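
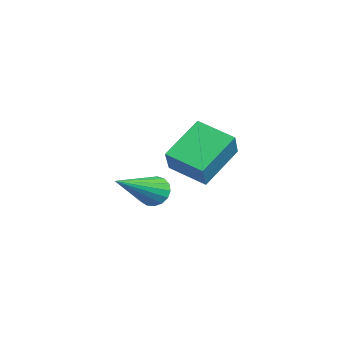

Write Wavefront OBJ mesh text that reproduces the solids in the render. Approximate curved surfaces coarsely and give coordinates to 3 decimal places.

v 1.144 -0.484 1.932
v 1.561 -0.342 1.637
v 2.256 -1.756 2.888
v 1.571 -0.185 1.836
v 1.483 -0.096 2.056
v 1.317 -0.096 2.249
v 1.112 -0.185 2.368
v 0.914 -0.343 2.388
v 0.769 -0.533 2.304
v 0.71 -0.712 2.134
v 0.751 -0.839 1.918
v 0.881 -0.885 1.706
v 1.072 -0.839 1.545
v 1.279 -0.712 1.473
v 1.456 -0.532 1.506
v -1.704 0.524 1.603
v -2.424 1.629 2.56
v -0.877 1.432 1.176
v -1.597 2.537 2.134
v -0.983 0.263 2.446
v -1.703 1.368 3.404
v -0.156 1.171 2.02
v -0.876 2.276 2.977
f 2 1 4
f 2 4 3
f 4 1 5
f 4 5 3
f 5 1 6
f 5 6 3
f 6 1 7
f 6 7 3
f 7 1 8
f 7 8 3
f 8 1 9
f 8 9 3
f 9 1 10
f 9 10 3
f 10 1 11
f 10 11 3
f 11 1 12
f 11 12 3
f 12 1 13
f 12 13 3
f 13 1 14
f 13 14 3
f 14 1 15
f 14 15 3
f 15 1 2
f 15 2 3
f 17 19 16
f 20 17 16
f 16 19 18
f 18 20 16
f 17 23 19
f 21 17 20
f 21 23 17
f 19 23 18
f 22 20 18
f 18 23 22
f 22 21 20
f 23 21 22



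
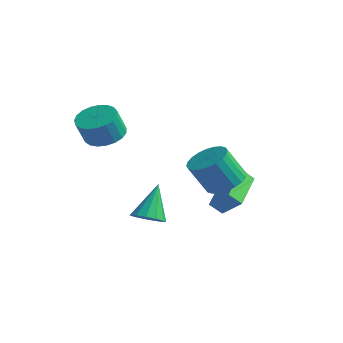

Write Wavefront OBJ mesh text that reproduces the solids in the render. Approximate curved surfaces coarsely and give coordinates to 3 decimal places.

v -2.104 -2.529 0.807
v -1.386 -3.109 0.477
v -1.317 -3.71 1.684
v -2.036 -3.131 2.013
v -1.178 -2.791 0.624
v -1.109 -3.392 1.83
v -1.13 -2.428 0.802
v -1.061 -3.029 2.009
v -1.25 -2.082 0.981
v -1.181 -2.683 2.188
v -1.518 -1.814 1.13
v -1.449 -2.415 2.337
v -1.888 -1.669 1.223
v -1.819 -2.27 2.43
v -2.295 -1.673 1.244
v -2.226 -2.274 2.451
v -2.669 -1.826 1.189
v -2.6 -2.427 2.396
v -2.945 -2.099 1.069
v -2.876 -2.701 2.275
v -3.076 -2.448 0.903
v -3.008 -3.049 2.109
v -3.039 -2.81 0.72
v -2.971 -3.411 1.927
v -2.841 -3.124 0.552
v -2.772 -3.725 1.759
v -2.515 -3.335 0.429
v -2.446 -3.936 1.635
v -2.118 -3.407 0.37
v -2.049 -4.008 1.577
v -1.719 -3.327 0.387
v -1.65 -3.928 1.594
v -0.832 -1.227 -4.345
v -0.062 -1.421 -4.072
v -1.188 -0.233 -2.635
v -0.022 -1.009 -4.303
v -0.239 -0.667 -4.547
v -0.645 -0.502 -4.727
v -1.11 -0.567 -4.786
v -1.487 -0.842 -4.705
v -1.656 -1.239 -4.51
v -1.563 -1.631 -4.263
v -1.239 -1.896 -4.042
v -0.785 -1.948 -3.917
v -0.346 -1.771 -3.929
v 1.272 1.334 -4.157
v 0.872 0.892 -3.594
v 0.303 3.135 -3.432
v -0.097 2.693 -2.869
v 2.277 1.527 -3.291
v 1.877 1.085 -2.728
v 1.308 3.328 -2.566
v 0.908 2.886 -2.003
v 2.209 0.59 -1.678
v 3.187 0.537 -1.431
v 2.768 -0.223 0.065
v 1.791 -0.17 -0.182
v 3.089 0.888 -1.281
v 2.67 0.128 0.216
v 2.857 1.193 -1.191
v 2.438 0.433 0.306
v 2.526 1.407 -1.175
v 2.107 0.646 0.322
v 2.147 1.496 -1.236
v 1.728 0.735 0.261
v 1.777 1.447 -1.364
v 1.358 0.687 0.133
v 1.474 1.268 -1.54
v 1.055 0.508 -0.043
v 1.282 0.986 -1.737
v 0.863 0.225 -0.241
v 1.232 0.643 -1.925
v 0.813 -0.117 -0.429
v 1.33 0.292 -2.076
v 0.911 -0.468 -0.579
v 1.562 -0.013 -2.166
v 1.143 -0.773 -0.669
v 1.893 -0.226 -2.182
v 1.474 -0.987 -0.685
v 2.272 -0.315 -2.121
v 1.853 -1.076 -0.624
v 2.642 -0.267 -1.993
v 2.223 -1.027 -0.496
v 2.945 -0.088 -1.817
v 2.526 -0.848 -0.32
v 3.137 0.195 -1.619
v 2.718 -0.566 -0.123
f 2 1 5
f 2 5 3
f 3 5 6
f 3 6 4
f 5 1 7
f 5 7 6
f 6 7 8
f 6 8 4
f 7 1 9
f 7 9 8
f 8 9 10
f 8 10 4
f 9 1 11
f 9 11 10
f 10 11 12
f 10 12 4
f 11 1 13
f 11 13 12
f 12 13 14
f 12 14 4
f 13 1 15
f 13 15 14
f 14 15 16
f 14 16 4
f 15 1 17
f 15 17 16
f 16 17 18
f 16 18 4
f 17 1 19
f 17 19 18
f 18 19 20
f 18 20 4
f 19 1 21
f 19 21 20
f 20 21 22
f 20 22 4
f 21 1 23
f 21 23 22
f 22 23 24
f 22 24 4
f 23 1 25
f 23 25 24
f 24 25 26
f 24 26 4
f 25 1 27
f 25 27 26
f 26 27 28
f 26 28 4
f 27 1 29
f 27 29 28
f 28 29 30
f 28 30 4
f 29 1 31
f 29 31 30
f 30 31 32
f 30 32 4
f 31 1 2
f 31 2 32
f 32 2 3
f 32 3 4
f 34 33 36
f 34 36 35
f 36 33 37
f 36 37 35
f 37 33 38
f 37 38 35
f 38 33 39
f 38 39 35
f 39 33 40
f 39 40 35
f 40 33 41
f 40 41 35
f 41 33 42
f 41 42 35
f 42 33 43
f 42 43 35
f 43 33 44
f 43 44 35
f 44 33 45
f 44 45 35
f 45 33 34
f 45 34 35
f 47 49 46
f 50 47 46
f 46 49 48
f 48 50 46
f 47 53 49
f 51 47 50
f 51 53 47
f 49 53 48
f 52 50 48
f 48 53 52
f 52 51 50
f 53 51 52
f 55 54 58
f 55 58 56
f 56 58 59
f 56 59 57
f 58 54 60
f 58 60 59
f 59 60 61
f 59 61 57
f 60 54 62
f 60 62 61
f 61 62 63
f 61 63 57
f 62 54 64
f 62 64 63
f 63 64 65
f 63 65 57
f 64 54 66
f 64 66 65
f 65 66 67
f 65 67 57
f 66 54 68
f 66 68 67
f 67 68 69
f 67 69 57
f 68 54 70
f 68 70 69
f 69 70 71
f 69 71 57
f 70 54 72
f 70 72 71
f 71 72 73
f 71 73 57
f 72 54 74
f 72 74 73
f 73 74 75
f 73 75 57
f 74 54 76
f 74 76 75
f 75 76 77
f 75 77 57
f 76 54 78
f 76 78 77
f 77 78 79
f 77 79 57
f 78 54 80
f 78 80 79
f 79 80 81
f 79 81 57
f 80 54 82
f 80 82 81
f 81 82 83
f 81 83 57
f 82 54 84
f 82 84 83
f 83 84 85
f 83 85 57
f 84 54 86
f 84 86 85
f 85 86 87
f 85 87 57
f 86 54 55
f 86 55 87
f 87 55 56
f 87 56 57



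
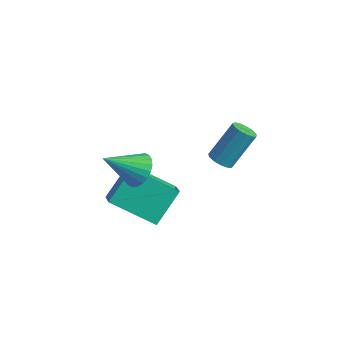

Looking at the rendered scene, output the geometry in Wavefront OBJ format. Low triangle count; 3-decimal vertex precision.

v -2.721 2.023 0.964
v -2.342 1.674 1.155
v -2.08 2.727 2.566
v -2.459 3.077 2.376
v -2.191 1.877 0.976
v -1.929 2.93 2.387
v -2.209 2.126 0.793
v -1.947 3.179 2.204
v -2.389 2.343 0.664
v -2.127 3.396 2.075
v -2.674 2.459 0.631
v -2.413 3.512 2.042
v -2.975 2.436 0.704
v -2.713 3.489 2.115
v -3.195 2.282 0.859
v -2.933 3.335 2.27
v -3.264 2.047 1.048
v -3.002 3.1 2.459
v -3.161 1.803 1.21
v -2.899 2.856 2.621
v -2.918 1.63 1.295
v -2.656 2.683 2.706
v -2.613 1.582 1.274
v -2.351 2.635 2.685
v -3.361 -1.7 2.474
v -2.832 -1.519 3.018
v -4.039 -2.88 3.526
v -3.057 -1.327 3.089
v -3.329 -1.192 3.065
v -3.605 -1.134 2.952
v -3.844 -1.162 2.766
v -4.01 -1.272 2.536
v -4.077 -1.447 2.296
v -4.034 -1.661 2.083
v -3.89 -1.881 1.93
v -3.664 -2.073 1.86
v -3.393 -2.208 1.883
v -3.116 -2.266 1.997
v -2.877 -2.238 2.183
v -2.711 -2.128 2.413
v -2.645 -1.953 2.653
v -2.687 -1.739 2.865
v -3.303 -1.054 -1.039
v -4.879 -2.031 -0.033
v -3.351 0.224 0.127
v -4.927 -0.753 1.133
v -2.473 -1.667 -0.333
v -4.049 -2.644 0.673
v -2.521 -0.389 0.833
v -4.097 -1.366 1.839
f 2 1 5
f 2 5 3
f 3 5 6
f 3 6 4
f 5 1 7
f 5 7 6
f 6 7 8
f 6 8 4
f 7 1 9
f 7 9 8
f 8 9 10
f 8 10 4
f 9 1 11
f 9 11 10
f 10 11 12
f 10 12 4
f 11 1 13
f 11 13 12
f 12 13 14
f 12 14 4
f 13 1 15
f 13 15 14
f 14 15 16
f 14 16 4
f 15 1 17
f 15 17 16
f 16 17 18
f 16 18 4
f 17 1 19
f 17 19 18
f 18 19 20
f 18 20 4
f 19 1 21
f 19 21 20
f 20 21 22
f 20 22 4
f 21 1 23
f 21 23 22
f 22 23 24
f 22 24 4
f 23 1 2
f 23 2 24
f 24 2 3
f 24 3 4
f 26 25 28
f 26 28 27
f 28 25 29
f 28 29 27
f 29 25 30
f 29 30 27
f 30 25 31
f 30 31 27
f 31 25 32
f 31 32 27
f 32 25 33
f 32 33 27
f 33 25 34
f 33 34 27
f 34 25 35
f 34 35 27
f 35 25 36
f 35 36 27
f 36 25 37
f 36 37 27
f 37 25 38
f 37 38 27
f 38 25 39
f 38 39 27
f 39 25 40
f 39 40 27
f 40 25 41
f 40 41 27
f 41 25 42
f 41 42 27
f 42 25 26
f 42 26 27
f 44 46 43
f 47 44 43
f 43 46 45
f 45 47 43
f 44 50 46
f 48 44 47
f 48 50 44
f 46 50 45
f 49 47 45
f 45 50 49
f 49 48 47
f 50 48 49



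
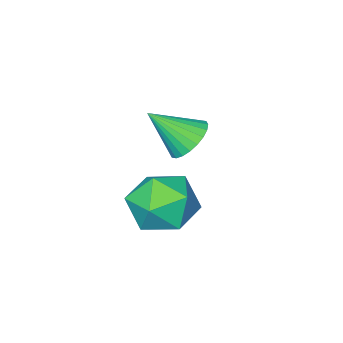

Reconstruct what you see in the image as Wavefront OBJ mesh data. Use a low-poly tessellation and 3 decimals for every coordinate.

v 0.949 0.538 -0.265
v 1.493 0.715 0.462
v 1.807 -0.635 -0.622
v 2.351 -0.458 0.105
v 1.488 -0.765 0.237
v 0.958 -0.039 0.457
v 2.342 0.119 -0.617
v 1.812 0.845 -0.397
v 2.354 0.457 0.244
v 1.826 -0.09 0.772
v 1.474 0.17 -0.932
v 0.946 -0.377 -0.404
v -0.968 -2.327 -0.497
v -0.569 -2.559 -0.996
v -0.212 -2.993 0.417
v -0.446 -2.333 -0.933
v -0.403 -2.105 -0.803
v -0.446 -1.912 -0.627
v -0.568 -1.781 -0.43
v -0.751 -1.734 -0.244
v -0.967 -1.777 -0.097
v -1.183 -1.904 -0.01
v -1.367 -2.095 0.003
v -1.49 -2.321 -0.061
v -1.533 -2.549 -0.19
v -1.491 -2.742 -0.367
v -1.369 -2.873 -0.563
v -1.185 -2.92 -0.749
v -0.969 -2.877 -0.897
v -0.753 -2.75 -0.983
f 1 12 6
f 1 6 2
f 1 2 8
f 1 8 11
f 1 11 12
f 2 6 10
f 6 12 5
f 12 11 3
f 11 8 7
f 8 2 9
f 4 10 5
f 4 5 3
f 4 3 7
f 4 7 9
f 4 9 10
f 5 10 6
f 3 5 12
f 7 3 11
f 9 7 8
f 10 9 2
f 14 13 16
f 14 16 15
f 16 13 17
f 16 17 15
f 17 13 18
f 17 18 15
f 18 13 19
f 18 19 15
f 19 13 20
f 19 20 15
f 20 13 21
f 20 21 15
f 21 13 22
f 21 22 15
f 22 13 23
f 22 23 15
f 23 13 24
f 23 24 15
f 24 13 25
f 24 25 15
f 25 13 26
f 25 26 15
f 26 13 27
f 26 27 15
f 27 13 28
f 27 28 15
f 28 13 29
f 28 29 15
f 29 13 30
f 29 30 15
f 30 13 14
f 30 14 15



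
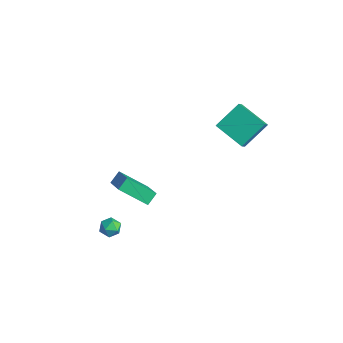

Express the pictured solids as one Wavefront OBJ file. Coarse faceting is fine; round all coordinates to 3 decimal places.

v 0.8 -3.075 -0.657
v 0.643 -2.461 -0.169
v -0.784 -2.601 -1.763
v -0.941 -1.987 -1.275
v 1.841 -1.993 -1.685
v 1.684 -1.379 -1.197
v 0.257 -1.519 -2.791
v 0.1 -0.905 -2.303
v 1.052 -3.124 -3.334
v 1.468 -3.598 -3.325
v 0.332 -3.762 -3.675
v 0.748 -4.236 -3.666
v 0.544 -3.984 -3.125
v 0.989 -3.59 -2.914
v 0.811 -3.77 -4.086
v 1.256 -3.376 -3.875
v 1.319 -3.998 -3.79
v 1.154 -4.13 -3.195
v 0.646 -3.23 -3.805
v 0.481 -3.362 -3.21
v 1.676 2.381 2.414
v 2.063 1.912 3.023
v 1.678 3.759 3.476
v 2.065 3.29 4.085
v 3.275 2.87 1.775
v 3.662 2.401 2.384
v 3.277 4.248 2.837
v 3.664 3.779 3.446
f 2 4 1
f 5 2 1
f 1 4 3
f 3 5 1
f 2 8 4
f 6 2 5
f 6 8 2
f 4 8 3
f 7 5 3
f 3 8 7
f 7 6 5
f 8 6 7
f 9 20 14
f 9 14 10
f 9 10 16
f 9 16 19
f 9 19 20
f 10 14 18
f 14 20 13
f 20 19 11
f 19 16 15
f 16 10 17
f 12 18 13
f 12 13 11
f 12 11 15
f 12 15 17
f 12 17 18
f 13 18 14
f 11 13 20
f 15 11 19
f 17 15 16
f 18 17 10
f 22 24 21
f 25 22 21
f 21 24 23
f 23 25 21
f 22 28 24
f 26 22 25
f 26 28 22
f 24 28 23
f 27 25 23
f 23 28 27
f 27 26 25
f 28 26 27



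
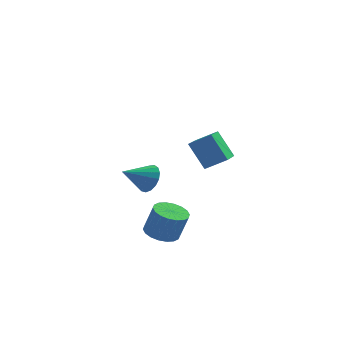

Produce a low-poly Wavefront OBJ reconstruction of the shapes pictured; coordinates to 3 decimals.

v -1.154 -2.021 -4.155
v -0.292 -1.421 -4.405
v 0.276 -1.499 -2.636
v -0.586 -2.099 -2.385
v -0.62 -1.092 -4.285
v -0.052 -1.169 -2.516
v -1.054 -0.946 -4.14
v -0.487 -1.023 -2.37
v -1.508 -1.013 -3.997
v -0.941 -1.091 -2.227
v -1.892 -1.281 -3.886
v -1.325 -1.358 -2.116
v -2.13 -1.694 -3.827
v -1.562 -1.772 -2.058
v -2.174 -2.173 -3.834
v -1.606 -2.25 -2.065
v -2.016 -2.621 -3.904
v -1.448 -2.699 -2.135
v -1.688 -2.951 -4.024
v -1.12 -3.028 -2.255
v -1.253 -3.097 -4.17
v -0.686 -3.174 -2.4
v -0.799 -3.029 -4.313
v -0.232 -3.107 -2.543
v -0.415 -2.762 -4.424
v 0.152 -2.839 -2.654
v -0.178 -2.348 -4.482
v 0.39 -2.426 -2.713
v -0.134 -1.87 -4.475
v 0.434 -1.947 -2.706
v 0.434 -4.093 3.95
v 1.66 -4.07 4.666
v 0.748 -2.285 3.354
v 1.973 -2.261 4.07
v 1.347 -4.759 2.41
v 2.572 -4.735 3.126
v 1.66 -2.95 1.814
v 2.886 -2.927 2.53
v -2.231 3.758 -2.868
v -1.563 3.355 -2.15
v -3.749 2.942 -1.912
v -1.687 3.809 -1.96
v -1.936 4.251 -1.977
v -2.252 4.58 -2.199
v -2.563 4.72 -2.574
v -2.799 4.64 -3.016
v -2.904 4.358 -3.424
v -2.856 3.938 -3.705
v -2.664 3.477 -3.794
v -2.373 3.08 -3.671
v -2.049 2.838 -3.363
v -1.768 2.807 -2.943
v -1.592 2.994 -2.505
f 2 1 5
f 2 5 3
f 3 5 6
f 3 6 4
f 5 1 7
f 5 7 6
f 6 7 8
f 6 8 4
f 7 1 9
f 7 9 8
f 8 9 10
f 8 10 4
f 9 1 11
f 9 11 10
f 10 11 12
f 10 12 4
f 11 1 13
f 11 13 12
f 12 13 14
f 12 14 4
f 13 1 15
f 13 15 14
f 14 15 16
f 14 16 4
f 15 1 17
f 15 17 16
f 16 17 18
f 16 18 4
f 17 1 19
f 17 19 18
f 18 19 20
f 18 20 4
f 19 1 21
f 19 21 20
f 20 21 22
f 20 22 4
f 21 1 23
f 21 23 22
f 22 23 24
f 22 24 4
f 23 1 25
f 23 25 24
f 24 25 26
f 24 26 4
f 25 1 27
f 25 27 26
f 26 27 28
f 26 28 4
f 27 1 29
f 27 29 28
f 28 29 30
f 28 30 4
f 29 1 2
f 29 2 30
f 30 2 3
f 30 3 4
f 32 34 31
f 35 32 31
f 31 34 33
f 33 35 31
f 32 38 34
f 36 32 35
f 36 38 32
f 34 38 33
f 37 35 33
f 33 38 37
f 37 36 35
f 38 36 37
f 40 39 42
f 40 42 41
f 42 39 43
f 42 43 41
f 43 39 44
f 43 44 41
f 44 39 45
f 44 45 41
f 45 39 46
f 45 46 41
f 46 39 47
f 46 47 41
f 47 39 48
f 47 48 41
f 48 39 49
f 48 49 41
f 49 39 50
f 49 50 41
f 50 39 51
f 50 51 41
f 51 39 52
f 51 52 41
f 52 39 53
f 52 53 41
f 53 39 40
f 53 40 41



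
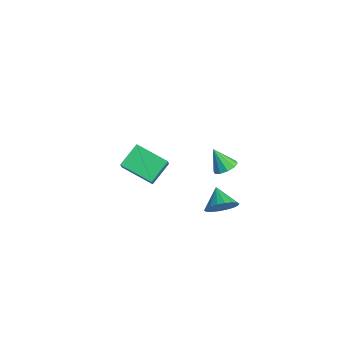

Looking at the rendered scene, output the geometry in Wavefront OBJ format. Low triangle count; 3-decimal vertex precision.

v 3.615 0.971 0.525
v 4.225 0.823 0.785
v 3.025 0.529 1.655
v 4.132 1.219 0.891
v 3.84 1.52 0.857
v 3.463 1.611 0.696
v 3.144 1.458 0.469
v 3.004 1.119 0.264
v 3.098 0.724 0.158
v 3.389 0.422 0.192
v 3.767 0.331 0.353
v 4.086 0.484 0.58
v 4.242 0.521 -2.02
v 4.726 0.871 -1.333
v 3.178 0.659 -1.34
v 4.629 1.198 -1.551
v 4.456 1.391 -1.862
v 4.24 1.412 -2.204
v 4.025 1.256 -2.51
v 3.853 0.955 -2.718
v 3.757 0.567 -2.788
v 3.758 0.171 -2.706
v 3.855 -0.156 -2.488
v 4.028 -0.35 -2.177
v 4.244 -0.37 -1.835
v 4.459 -0.215 -1.53
v 4.631 0.087 -1.321
v 4.727 0.474 -1.251
v -3.399 -2.02 -4.295
v -3.962 -0.86 -3.399
v -1.983 -0.793 -4.994
v -2.547 0.367 -4.099
v -2.553 -2.407 -3.261
v -3.117 -1.247 -2.366
v -1.138 -1.18 -3.961
v -1.701 -0.02 -3.065
f 2 1 4
f 2 4 3
f 4 1 5
f 4 5 3
f 5 1 6
f 5 6 3
f 6 1 7
f 6 7 3
f 7 1 8
f 7 8 3
f 8 1 9
f 8 9 3
f 9 1 10
f 9 10 3
f 10 1 11
f 10 11 3
f 11 1 12
f 11 12 3
f 12 1 2
f 12 2 3
f 14 13 16
f 14 16 15
f 16 13 17
f 16 17 15
f 17 13 18
f 17 18 15
f 18 13 19
f 18 19 15
f 19 13 20
f 19 20 15
f 20 13 21
f 20 21 15
f 21 13 22
f 21 22 15
f 22 13 23
f 22 23 15
f 23 13 24
f 23 24 15
f 24 13 25
f 24 25 15
f 25 13 26
f 25 26 15
f 26 13 27
f 26 27 15
f 27 13 28
f 27 28 15
f 28 13 14
f 28 14 15
f 30 32 29
f 33 30 29
f 29 32 31
f 31 33 29
f 30 36 32
f 34 30 33
f 34 36 30
f 32 36 31
f 35 33 31
f 31 36 35
f 35 34 33
f 36 34 35



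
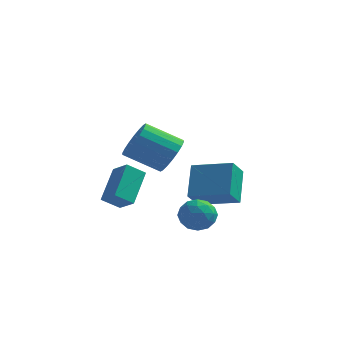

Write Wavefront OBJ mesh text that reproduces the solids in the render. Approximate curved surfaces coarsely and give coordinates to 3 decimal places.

v 0.488 -0.643 -1.299
v 1.021 -1.249 -1.813
v -0.441 -1.811 -0.887
v 0.092 -2.417 -1.401
v 0.447 -2.026 -0.604
v 1.022 -1.304 -0.858
v -0.442 -1.756 -1.842
v 0.133 -1.034 -2.096
v 0.446 -1.936 -2.149
v 0.996 -2.103 -1.384
v -0.416 -0.957 -1.316
v 0.134 -1.124 -0.551
v 0.836 -0.844 -1.592
v -0.256 -2.216 -1.108
v -0.047 -1.987 -0.639
v 0.266 -2.343 -0.941
v 0.836 -0.876 -1.031
v 1.15 -1.232 -1.333
v 0.812 -1.689 -0.622
v -0.57 -1.828 -1.367
v -0.256 -2.184 -1.669
v 0.314 -0.717 -1.759
v 0.627 -1.073 -2.061
v -0.232 -1.371 -2.078
v 0.812 -1.603 -2.092
v 0.266 -2.29 -1.85
v -0.048 -1.901 -2.109
v 0.29 -1.477 -2.258
v 1.135 -1.702 -1.642
v 0.588 -2.388 -1.4
v 0.797 -2.159 -0.931
v 1.135 -1.734 -1.081
v 0.797 -2.106 -1.84
v -0.008 -0.672 -1.3
v -0.555 -1.358 -1.058
v -0.555 -1.326 -1.619
v -0.217 -0.901 -1.769
v 0.314 -0.77 -0.85
v -0.232 -1.457 -0.608
v 0.29 -1.583 -0.442
v 0.628 -1.159 -0.591
v -0.217 -0.954 -0.86
v -2.852 -3.055 -0.765
v -3.551 -3.594 -0.159
v -2.865 -1.523 0.582
v -3.563 -2.062 1.188
v -1.997 -3.538 -0.208
v -2.695 -4.077 0.398
v -2.009 -2.006 1.139
v -2.708 -2.545 1.745
v -1.167 1.2 -1.361
v -1.466 2.549 0.14
v -0.994 2.227 -2.25
v -1.293 3.576 -0.75
v 0.913 1.204 -0.95
v 0.614 2.553 0.55
v 1.086 2.231 -1.84
v 0.787 3.58 -0.339
v -0.704 -2.153 2.391
v -0.166 -2.885 2.898
v -1.779 -3.379 3.896
v -2.316 -2.647 3.389
v -0.113 -2.513 3.167
v -1.725 -3.006 4.166
v -0.177 -2.069 3.284
v -1.789 -2.563 4.282
v -0.345 -1.642 3.223
v -1.958 -2.136 4.221
v -0.584 -1.317 2.997
v -2.197 -1.81 3.996
v -0.847 -1.157 2.652
v -2.46 -1.65 3.65
v -1.082 -1.194 2.254
v -2.695 -1.688 3.253
v -1.241 -1.421 1.884
v -2.854 -1.915 2.882
v -1.295 -1.794 1.614
v -2.907 -2.287 2.613
v -1.231 -2.237 1.498
v -2.843 -2.731 2.496
v -1.062 -2.664 1.559
v -2.675 -3.158 2.557
v -0.823 -2.99 1.784
v -2.436 -3.483 2.783
v -0.56 -3.15 2.13
v -2.173 -3.643 3.128
v -0.325 -3.112 2.527
v -1.938 -3.606 3.526
f 1 38 17
f 38 12 41
f 17 41 6
f 38 41 17
f 1 17 13
f 17 6 18
f 13 18 2
f 17 18 13
f 1 13 22
f 13 2 23
f 22 23 8
f 13 23 22
f 1 22 34
f 22 8 37
f 34 37 11
f 22 37 34
f 1 34 38
f 34 11 42
f 38 42 12
f 34 42 38
f 2 18 29
f 18 6 32
f 29 32 10
f 18 32 29
f 6 41 19
f 41 12 40
f 19 40 5
f 41 40 19
f 12 42 39
f 42 11 35
f 39 35 3
f 42 35 39
f 11 37 36
f 37 8 24
f 36 24 7
f 37 24 36
f 8 23 28
f 23 2 25
f 28 25 9
f 23 25 28
f 4 30 16
f 30 10 31
f 16 31 5
f 30 31 16
f 4 16 14
f 16 5 15
f 14 15 3
f 16 15 14
f 4 14 21
f 14 3 20
f 21 20 7
f 14 20 21
f 4 21 26
f 21 7 27
f 26 27 9
f 21 27 26
f 4 26 30
f 26 9 33
f 30 33 10
f 26 33 30
f 5 31 19
f 31 10 32
f 19 32 6
f 31 32 19
f 3 15 39
f 15 5 40
f 39 40 12
f 15 40 39
f 7 20 36
f 20 3 35
f 36 35 11
f 20 35 36
f 9 27 28
f 27 7 24
f 28 24 8
f 27 24 28
f 10 33 29
f 33 9 25
f 29 25 2
f 33 25 29
f 44 46 43
f 47 44 43
f 43 46 45
f 45 47 43
f 44 50 46
f 48 44 47
f 48 50 44
f 46 50 45
f 49 47 45
f 45 50 49
f 49 48 47
f 50 48 49
f 52 54 51
f 55 52 51
f 51 54 53
f 53 55 51
f 52 58 54
f 56 52 55
f 56 58 52
f 54 58 53
f 57 55 53
f 53 58 57
f 57 56 55
f 58 56 57
f 60 59 63
f 60 63 61
f 61 63 64
f 61 64 62
f 63 59 65
f 63 65 64
f 64 65 66
f 64 66 62
f 65 59 67
f 65 67 66
f 66 67 68
f 66 68 62
f 67 59 69
f 67 69 68
f 68 69 70
f 68 70 62
f 69 59 71
f 69 71 70
f 70 71 72
f 70 72 62
f 71 59 73
f 71 73 72
f 72 73 74
f 72 74 62
f 73 59 75
f 73 75 74
f 74 75 76
f 74 76 62
f 75 59 77
f 75 77 76
f 76 77 78
f 76 78 62
f 77 59 79
f 77 79 78
f 78 79 80
f 78 80 62
f 79 59 81
f 79 81 80
f 80 81 82
f 80 82 62
f 81 59 83
f 81 83 82
f 82 83 84
f 82 84 62
f 83 59 85
f 83 85 84
f 84 85 86
f 84 86 62
f 85 59 87
f 85 87 86
f 86 87 88
f 86 88 62
f 87 59 60
f 87 60 88
f 88 60 61
f 88 61 62



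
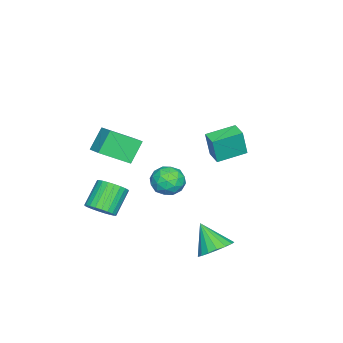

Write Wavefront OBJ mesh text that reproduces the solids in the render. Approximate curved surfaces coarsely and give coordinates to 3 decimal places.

v 2.926 -2.759 1.121
v 2.031 -2.475 2.304
v 3.778 -1.912 1.562
v 2.883 -1.628 2.745
v 3.797 -4.152 2.115
v 2.902 -3.868 3.298
v 4.649 -3.305 2.556
v 3.754 -3.021 3.739
v -4.137 1.197 -0.997
v -3.884 1.002 0.663
v -3.382 1.881 -1.032
v -3.129 1.687 0.628
v -2.971 -0.107 -1.328
v -2.718 -0.301 0.332
v -2.216 0.578 -1.363
v -1.963 0.383 0.297
v 2.801 -4.088 -3.164
v 3.298 -3.446 -2.774
v 2.055 -3.229 -1.547
v 1.559 -3.872 -1.936
v 3.107 -3.258 -3.001
v 1.864 -3.041 -1.774
v 2.87 -3.195 -3.252
v 1.627 -2.979 -2.025
v 2.622 -3.269 -3.49
v 1.379 -3.052 -2.263
v 2.402 -3.468 -3.678
v 1.159 -3.251 -2.451
v 2.242 -3.761 -3.788
v 0.999 -3.544 -2.561
v 2.168 -4.104 -3.803
v 0.925 -3.887 -2.576
v 2.19 -4.444 -3.72
v 0.947 -4.227 -2.493
v 2.305 -4.731 -3.553
v 1.062 -4.514 -2.326
v 2.496 -4.919 -3.326
v 1.253 -4.702 -2.099
v 2.733 -4.981 -3.075
v 1.49 -4.765 -1.848
v 2.981 -4.908 -2.837
v 1.738 -4.691 -1.61
v 3.201 -4.709 -2.649
v 1.958 -4.492 -1.422
v 3.361 -4.416 -2.539
v 2.118 -4.199 -1.312
v 3.435 -4.073 -2.524
v 2.192 -3.856 -1.297
v 3.413 -3.733 -2.607
v 2.17 -3.516 -1.38
v 2.107 0.012 0.419
v 2.889 0.293 0.935
v 3.051 -0.753 -0.595
v 3.833 -0.472 -0.079
v 3.205 -1.121 0.298
v 2.622 -0.648 0.924
v 3.318 0.188 -0.584
v 2.735 0.661 0.042
v 3.638 0.401 0.315
v 3.568 -0.408 0.86
v 2.372 -0.052 -0.52
v 2.302 -0.861 0.025
v 2.415 0.22 0.766
v 3.525 -0.68 -0.426
v 3.156 -1.061 -0.205
v 3.615 -0.896 0.099
v 2.258 -0.333 0.76
v 2.718 -0.169 1.063
v 2.903 -0.999 0.688
v 3.222 -0.291 -0.723
v 3.682 -0.127 -0.42
v 2.325 0.436 0.241
v 2.784 0.601 0.545
v 3.037 0.539 -0.348
v 3.315 0.448 0.705
v 3.869 -0.002 0.109
v 3.567 0.387 -0.188
v 3.224 0.664 0.18
v 3.274 -0.027 1.025
v 3.828 -0.477 0.429
v 3.459 -0.858 0.651
v 3.117 -0.58 1.019
v 3.714 0.036 0.661
v 2.112 0.017 -0.089
v 2.666 -0.433 -0.685
v 2.823 0.12 -0.679
v 2.481 0.398 -0.311
v 2.071 -0.458 0.231
v 2.625 -0.908 -0.365
v 2.716 -1.124 0.16
v 2.373 -0.847 0.528
v 2.226 -0.496 -0.321
v 3.249 2.501 -4.225
v 3.662 3.176 -3.549
v 2.711 1.439 -2.835
v 3.194 3.336 -3.607
v 2.739 3.306 -3.806
v 2.401 3.091 -4.102
v 2.257 2.741 -4.425
v 2.34 2.336 -4.703
v 2.631 1.969 -4.871
v 3.064 1.724 -4.891
v 3.539 1.657 -4.758
v 3.948 1.783 -4.503
v 4.196 2.074 -4.185
v 4.228 2.463 -3.875
v 4.035 2.86 -3.646
f 2 4 1
f 5 2 1
f 1 4 3
f 3 5 1
f 2 8 4
f 6 2 5
f 6 8 2
f 4 8 3
f 7 5 3
f 3 8 7
f 7 6 5
f 8 6 7
f 10 12 9
f 13 10 9
f 9 12 11
f 11 13 9
f 10 16 12
f 14 10 13
f 14 16 10
f 12 16 11
f 15 13 11
f 11 16 15
f 15 14 13
f 16 14 15
f 18 17 21
f 18 21 19
f 19 21 22
f 19 22 20
f 21 17 23
f 21 23 22
f 22 23 24
f 22 24 20
f 23 17 25
f 23 25 24
f 24 25 26
f 24 26 20
f 25 17 27
f 25 27 26
f 26 27 28
f 26 28 20
f 27 17 29
f 27 29 28
f 28 29 30
f 28 30 20
f 29 17 31
f 29 31 30
f 30 31 32
f 30 32 20
f 31 17 33
f 31 33 32
f 32 33 34
f 32 34 20
f 33 17 35
f 33 35 34
f 34 35 36
f 34 36 20
f 35 17 37
f 35 37 36
f 36 37 38
f 36 38 20
f 37 17 39
f 37 39 38
f 38 39 40
f 38 40 20
f 39 17 41
f 39 41 40
f 40 41 42
f 40 42 20
f 41 17 43
f 41 43 42
f 42 43 44
f 42 44 20
f 43 17 45
f 43 45 44
f 44 45 46
f 44 46 20
f 45 17 47
f 45 47 46
f 46 47 48
f 46 48 20
f 47 17 49
f 47 49 48
f 48 49 50
f 48 50 20
f 49 17 18
f 49 18 50
f 50 18 19
f 50 19 20
f 51 88 67
f 88 62 91
f 67 91 56
f 88 91 67
f 51 67 63
f 67 56 68
f 63 68 52
f 67 68 63
f 51 63 72
f 63 52 73
f 72 73 58
f 63 73 72
f 51 72 84
f 72 58 87
f 84 87 61
f 72 87 84
f 51 84 88
f 84 61 92
f 88 92 62
f 84 92 88
f 52 68 79
f 68 56 82
f 79 82 60
f 68 82 79
f 56 91 69
f 91 62 90
f 69 90 55
f 91 90 69
f 62 92 89
f 92 61 85
f 89 85 53
f 92 85 89
f 61 87 86
f 87 58 74
f 86 74 57
f 87 74 86
f 58 73 78
f 73 52 75
f 78 75 59
f 73 75 78
f 54 80 66
f 80 60 81
f 66 81 55
f 80 81 66
f 54 66 64
f 66 55 65
f 64 65 53
f 66 65 64
f 54 64 71
f 64 53 70
f 71 70 57
f 64 70 71
f 54 71 76
f 71 57 77
f 76 77 59
f 71 77 76
f 54 76 80
f 76 59 83
f 80 83 60
f 76 83 80
f 55 81 69
f 81 60 82
f 69 82 56
f 81 82 69
f 53 65 89
f 65 55 90
f 89 90 62
f 65 90 89
f 57 70 86
f 70 53 85
f 86 85 61
f 70 85 86
f 59 77 78
f 77 57 74
f 78 74 58
f 77 74 78
f 60 83 79
f 83 59 75
f 79 75 52
f 83 75 79
f 94 93 96
f 94 96 95
f 96 93 97
f 96 97 95
f 97 93 98
f 97 98 95
f 98 93 99
f 98 99 95
f 99 93 100
f 99 100 95
f 100 93 101
f 100 101 95
f 101 93 102
f 101 102 95
f 102 93 103
f 102 103 95
f 103 93 104
f 103 104 95
f 104 93 105
f 104 105 95
f 105 93 106
f 105 106 95
f 106 93 107
f 106 107 95
f 107 93 94
f 107 94 95



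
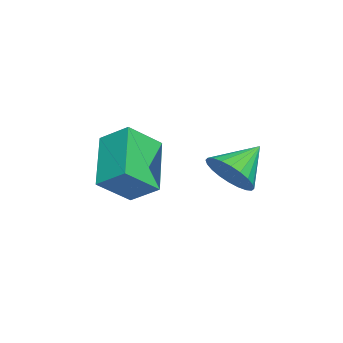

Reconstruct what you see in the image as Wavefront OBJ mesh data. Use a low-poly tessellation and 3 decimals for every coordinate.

v -2.179 1.074 3.127
v -1.763 0.929 3.783
v -3.041 1.706 3.813
v -1.64 1.196 3.692
v -1.599 1.445 3.514
v -1.646 1.637 3.278
v -1.774 1.743 3.018
v -1.964 1.748 2.776
v -2.187 1.649 2.586
v -2.408 1.464 2.479
v -2.595 1.218 2.471
v -2.718 0.951 2.563
v -2.759 0.703 2.74
v -2.712 0.51 2.977
v -2.584 0.404 3.236
v -2.394 0.4 3.479
v -2.172 0.498 3.668
v -1.95 0.684 3.775
v -2.357 -1.589 1.807
v -3.899 -1.866 2.772
v -2.135 -0.753 2.402
v -3.677 -1.03 3.367
v -1.703 -2.35 2.633
v -3.245 -2.627 3.598
v -1.481 -1.514 3.228
v -3.023 -1.791 4.193
f 2 1 4
f 2 4 3
f 4 1 5
f 4 5 3
f 5 1 6
f 5 6 3
f 6 1 7
f 6 7 3
f 7 1 8
f 7 8 3
f 8 1 9
f 8 9 3
f 9 1 10
f 9 10 3
f 10 1 11
f 10 11 3
f 11 1 12
f 11 12 3
f 12 1 13
f 12 13 3
f 13 1 14
f 13 14 3
f 14 1 15
f 14 15 3
f 15 1 16
f 15 16 3
f 16 1 17
f 16 17 3
f 17 1 18
f 17 18 3
f 18 1 2
f 18 2 3
f 20 22 19
f 23 20 19
f 19 22 21
f 21 23 19
f 20 26 22
f 24 20 23
f 24 26 20
f 22 26 21
f 25 23 21
f 21 26 25
f 25 24 23
f 26 24 25



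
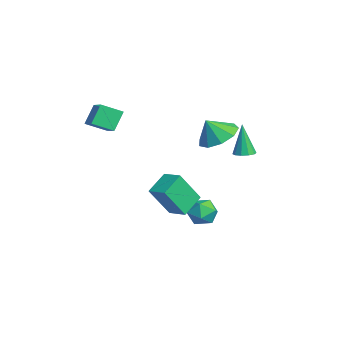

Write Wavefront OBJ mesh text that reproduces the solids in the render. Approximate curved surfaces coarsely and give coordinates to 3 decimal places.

v -2.819 0.635 -4.007
v -2.298 0.826 -3.361
v -1.802 -0.066 -4.619
v -1.281 0.125 -3.973
v -1.933 -0.409 -3.851
v -2.562 0.023 -3.473
v -1.538 0.737 -4.507
v -2.167 1.169 -4.129
v -1.507 0.888 -3.67
v -1.751 0.18 -3.264
v -2.349 0.58 -4.716
v -2.593 -0.128 -4.31
v -0.441 -1.601 -2.923
v -0.32 -2.603 -1.301
v -1.197 -0.686 -2.301
v -1.075 -1.687 -0.679
v 0.415 -1.073 -2.661
v 0.537 -2.074 -1.039
v -0.34 -0.157 -2.039
v -0.219 -1.159 -0.417
v -0.985 0.849 1.562
v -0.252 0.156 1.206
v -1.055 0.251 2.578
v 0.076 0.71 1.554
v -0.093 1.329 1.906
v -0.679 1.723 2.098
v -1.408 1.708 2.039
v -1.94 1.291 1.757
v -2.024 0.667 1.384
v -1.622 0.128 1.094
v -0.922 -0.074 1.024
v -2.155 2.444 -0.364
v -1.746 2.812 -0.26
v -2.585 2.436 1.364
v -2.034 2.99 -0.331
v -2.368 2.959 -0.414
v -2.621 2.732 -0.478
v -2.696 2.394 -0.499
v -2.564 2.076 -0.467
v -2.276 1.898 -0.396
v -1.942 1.929 -0.313
v -1.689 2.156 -0.249
v -1.614 2.493 -0.229
v -4.681 -4.208 2.45
v -3.291 -4.158 3.088
v -4.491 -3.176 1.955
v -3.101 -3.126 2.594
v -4.219 -4.754 1.486
v -2.829 -4.704 2.125
v -4.029 -3.722 0.992
v -2.639 -3.672 1.63
f 1 12 6
f 1 6 2
f 1 2 8
f 1 8 11
f 1 11 12
f 2 6 10
f 6 12 5
f 12 11 3
f 11 8 7
f 8 2 9
f 4 10 5
f 4 5 3
f 4 3 7
f 4 7 9
f 4 9 10
f 5 10 6
f 3 5 12
f 7 3 11
f 9 7 8
f 10 9 2
f 14 16 13
f 17 14 13
f 13 16 15
f 15 17 13
f 14 20 16
f 18 14 17
f 18 20 14
f 16 20 15
f 19 17 15
f 15 20 19
f 19 18 17
f 20 18 19
f 22 21 24
f 22 24 23
f 24 21 25
f 24 25 23
f 25 21 26
f 25 26 23
f 26 21 27
f 26 27 23
f 27 21 28
f 27 28 23
f 28 21 29
f 28 29 23
f 29 21 30
f 29 30 23
f 30 21 31
f 30 31 23
f 31 21 22
f 31 22 23
f 33 32 35
f 33 35 34
f 35 32 36
f 35 36 34
f 36 32 37
f 36 37 34
f 37 32 38
f 37 38 34
f 38 32 39
f 38 39 34
f 39 32 40
f 39 40 34
f 40 32 41
f 40 41 34
f 41 32 42
f 41 42 34
f 42 32 43
f 42 43 34
f 43 32 33
f 43 33 34
f 45 47 44
f 48 45 44
f 44 47 46
f 46 48 44
f 45 51 47
f 49 45 48
f 49 51 45
f 47 51 46
f 50 48 46
f 46 51 50
f 50 49 48
f 51 49 50



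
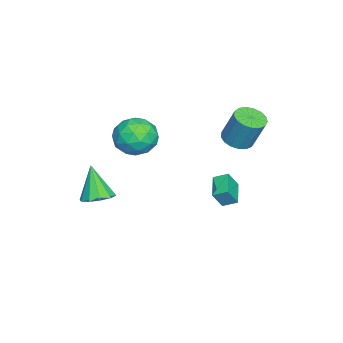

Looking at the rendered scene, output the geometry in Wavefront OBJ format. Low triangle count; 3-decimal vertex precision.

v -1.123 2.243 -1.186
v -1.166 3.034 -0.826
v 0.209 2.516 -1.627
v 0.166 3.307 -1.267
v -0.706 1.813 -0.193
v -0.749 2.604 0.167
v 0.626 2.086 -0.634
v 0.583 2.877 -0.274
v 4.252 -2.758 0.791
v 4.882 -3.414 0.818
v 3.628 -3.282 2.629
v 5.11 -2.945 1.029
v 5.01 -2.405 1.149
v 4.62 -2 1.132
v 4.09 -1.884 0.985
v 3.621 -2.103 0.764
v 3.394 -2.572 0.553
v 3.494 -3.112 0.433
v 3.883 -3.517 0.45
v 4.414 -3.633 0.597
v -2.314 2.709 1.848
v -1.43 2.55 1.781
v -1.163 3.272 3.605
v -2.046 3.431 3.672
v -1.475 2.95 1.629
v -1.207 3.673 3.453
v -1.711 3.296 1.527
v -1.444 4.018 3.351
v -2.086 3.506 1.499
v -1.819 4.229 3.323
v -2.513 3.534 1.55
v -2.245 4.257 3.374
v -2.894 3.373 1.67
v -2.627 4.096 3.494
v -3.142 3.06 1.83
v -2.875 3.782 3.654
v -3.201 2.666 1.995
v -2.933 3.389 3.819
v -3.056 2.282 2.126
v -2.789 3.005 3.95
v -2.741 1.996 2.193
v -2.474 2.718 4.017
v -2.328 1.873 2.181
v -2.061 2.595 4.005
v -1.912 1.941 2.093
v -1.645 2.664 3.917
v -1.588 2.186 1.949
v -1.321 2.908 3.773
v 0.885 -0.953 4.159
v 1.961 -1.238 3.612
v -0.061 -2.282 2.988
v 1.015 -2.567 2.441
v 0.816 -2.887 3.623
v 1.4 -2.066 4.347
v 0.5 -1.454 2.253
v 1.084 -0.633 2.977
v 1.724 -1.548 2.435
v 1.919 -2.434 3.281
v -0.019 -1.086 3.319
v 0.176 -1.972 4.165
v 1.506 -0.979 3.988
v 0.394 -2.541 2.612
v 0.276 -2.729 3.307
v 0.909 -2.897 2.985
v 1.176 -1.466 4.42
v 1.809 -1.633 4.099
v 1.136 -2.602 4.105
v 0.091 -1.887 2.501
v 0.724 -2.054 2.18
v 0.991 -0.623 3.615
v 1.624 -0.791 3.293
v 0.764 -0.918 2.495
v 1.999 -1.329 2.975
v 1.443 -2.11 2.287
v 1.14 -1.456 2.176
v 1.484 -0.973 2.601
v 2.114 -1.849 3.473
v 1.558 -2.63 2.784
v 1.44 -2.818 3.479
v 1.784 -2.336 3.905
v 1.974 -2.031 2.78
v 0.342 -0.89 3.816
v -0.214 -1.671 3.127
v 0.116 -1.184 2.695
v 0.46 -0.702 3.121
v 0.457 -1.41 4.313
v -0.099 -2.191 3.625
v 0.416 -2.547 3.999
v 0.76 -2.064 4.424
v -0.074 -1.489 3.82
f 2 4 1
f 5 2 1
f 1 4 3
f 3 5 1
f 2 8 4
f 6 2 5
f 6 8 2
f 4 8 3
f 7 5 3
f 3 8 7
f 7 6 5
f 8 6 7
f 10 9 12
f 10 12 11
f 12 9 13
f 12 13 11
f 13 9 14
f 13 14 11
f 14 9 15
f 14 15 11
f 15 9 16
f 15 16 11
f 16 9 17
f 16 17 11
f 17 9 18
f 17 18 11
f 18 9 19
f 18 19 11
f 19 9 20
f 19 20 11
f 20 9 10
f 20 10 11
f 22 21 25
f 22 25 23
f 23 25 26
f 23 26 24
f 25 21 27
f 25 27 26
f 26 27 28
f 26 28 24
f 27 21 29
f 27 29 28
f 28 29 30
f 28 30 24
f 29 21 31
f 29 31 30
f 30 31 32
f 30 32 24
f 31 21 33
f 31 33 32
f 32 33 34
f 32 34 24
f 33 21 35
f 33 35 34
f 34 35 36
f 34 36 24
f 35 21 37
f 35 37 36
f 36 37 38
f 36 38 24
f 37 21 39
f 37 39 38
f 38 39 40
f 38 40 24
f 39 21 41
f 39 41 40
f 40 41 42
f 40 42 24
f 41 21 43
f 41 43 42
f 42 43 44
f 42 44 24
f 43 21 45
f 43 45 44
f 44 45 46
f 44 46 24
f 45 21 47
f 45 47 46
f 46 47 48
f 46 48 24
f 47 21 22
f 47 22 48
f 48 22 23
f 48 23 24
f 49 86 65
f 86 60 89
f 65 89 54
f 86 89 65
f 49 65 61
f 65 54 66
f 61 66 50
f 65 66 61
f 49 61 70
f 61 50 71
f 70 71 56
f 61 71 70
f 49 70 82
f 70 56 85
f 82 85 59
f 70 85 82
f 49 82 86
f 82 59 90
f 86 90 60
f 82 90 86
f 50 66 77
f 66 54 80
f 77 80 58
f 66 80 77
f 54 89 67
f 89 60 88
f 67 88 53
f 89 88 67
f 60 90 87
f 90 59 83
f 87 83 51
f 90 83 87
f 59 85 84
f 85 56 72
f 84 72 55
f 85 72 84
f 56 71 76
f 71 50 73
f 76 73 57
f 71 73 76
f 52 78 64
f 78 58 79
f 64 79 53
f 78 79 64
f 52 64 62
f 64 53 63
f 62 63 51
f 64 63 62
f 52 62 69
f 62 51 68
f 69 68 55
f 62 68 69
f 52 69 74
f 69 55 75
f 74 75 57
f 69 75 74
f 52 74 78
f 74 57 81
f 78 81 58
f 74 81 78
f 53 79 67
f 79 58 80
f 67 80 54
f 79 80 67
f 51 63 87
f 63 53 88
f 87 88 60
f 63 88 87
f 55 68 84
f 68 51 83
f 84 83 59
f 68 83 84
f 57 75 76
f 75 55 72
f 76 72 56
f 75 72 76
f 58 81 77
f 81 57 73
f 77 73 50
f 81 73 77



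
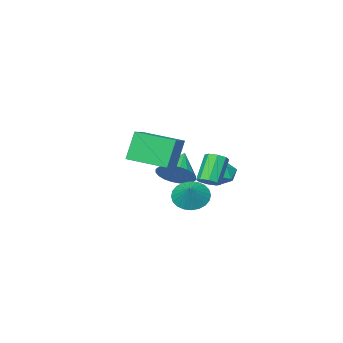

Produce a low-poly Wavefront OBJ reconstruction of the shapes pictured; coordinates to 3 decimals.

v -1.078 -1.887 -0.982
v -0.589 -1.518 -0.204
v -2.122 -2.573 0.002
v -0.841 -1.235 -0.276
v -1.13 -1.051 -0.455
v -1.411 -0.994 -0.714
v -1.641 -1.074 -1.014
v -1.786 -1.277 -1.309
v -1.822 -1.573 -1.554
v -1.745 -1.917 -1.712
v -1.567 -2.257 -1.759
v -1.314 -2.54 -1.688
v -1.025 -2.724 -1.509
v -0.744 -2.78 -1.25
v -0.514 -2.7 -0.95
v -0.37 -2.497 -0.655
v -0.333 -2.201 -0.409
v -0.41 -1.857 -0.251
v 1.726 4.148 0.934
v 2.106 3.785 1.058
v 1.334 3.389 2.269
v 0.954 3.752 2.146
v 2.18 4.155 1.226
v 1.409 3.759 2.438
v 1.988 4.521 1.223
v 1.216 4.125 2.435
v 1.642 4.668 1.051
v 0.871 4.273 2.263
v 1.346 4.511 0.811
v 0.574 4.115 2.022
v 1.271 4.141 0.642
v 0.5 3.745 1.854
v 1.464 3.775 0.645
v 0.692 3.379 1.857
v 1.809 3.627 0.817
v 1.038 3.232 2.029
v 2.244 2.539 1.437
v 1.695 2.444 2.905
v 3.229 3.207 1.848
v 2.681 3.113 3.316
v 3.239 0.907 1.704
v 2.691 0.813 3.172
v 4.225 1.576 2.115
v 3.676 1.481 3.583
v -0.082 0.575 -1.362
v 0.433 -0.137 -1.168
v 0.502 1.205 -0.598
v 0.615 0.01 -1.43
v 0.692 0.244 -1.68
v 0.651 0.528 -1.883
v 0.498 0.819 -2.006
v 0.257 1.073 -2.031
v -0.036 1.251 -1.955
v -0.336 1.326 -1.788
v -0.597 1.287 -1.556
v -0.779 1.14 -1.295
v -0.856 0.906 -1.044
v -0.815 0.622 -0.842
v -0.662 0.331 -0.718
v -0.421 0.077 -0.693
v -0.128 -0.101 -0.77
v 0.172 -0.176 -0.937
v -1.952 1.24 -0.641
v -1.49 1.711 -0.291
v -1.53 0.329 0.031
v -1.068 0.8 0.381
v -1.805 0.848 0.492
v -2.066 1.411 0.077
v -0.954 0.629 -0.337
v -1.215 1.192 -0.752
v -0.874 1.334 -0.104
v -1.399 1.469 0.409
v -1.621 0.571 -0.669
v -2.146 0.706 -0.156
f 2 1 4
f 2 4 3
f 4 1 5
f 4 5 3
f 5 1 6
f 5 6 3
f 6 1 7
f 6 7 3
f 7 1 8
f 7 8 3
f 8 1 9
f 8 9 3
f 9 1 10
f 9 10 3
f 10 1 11
f 10 11 3
f 11 1 12
f 11 12 3
f 12 1 13
f 12 13 3
f 13 1 14
f 13 14 3
f 14 1 15
f 14 15 3
f 15 1 16
f 15 16 3
f 16 1 17
f 16 17 3
f 17 1 18
f 17 18 3
f 18 1 2
f 18 2 3
f 20 19 23
f 20 23 21
f 21 23 24
f 21 24 22
f 23 19 25
f 23 25 24
f 24 25 26
f 24 26 22
f 25 19 27
f 25 27 26
f 26 27 28
f 26 28 22
f 27 19 29
f 27 29 28
f 28 29 30
f 28 30 22
f 29 19 31
f 29 31 30
f 30 31 32
f 30 32 22
f 31 19 33
f 31 33 32
f 32 33 34
f 32 34 22
f 33 19 35
f 33 35 34
f 34 35 36
f 34 36 22
f 35 19 20
f 35 20 36
f 36 20 21
f 36 21 22
f 38 40 37
f 41 38 37
f 37 40 39
f 39 41 37
f 38 44 40
f 42 38 41
f 42 44 38
f 40 44 39
f 43 41 39
f 39 44 43
f 43 42 41
f 44 42 43
f 46 45 48
f 46 48 47
f 48 45 49
f 48 49 47
f 49 45 50
f 49 50 47
f 50 45 51
f 50 51 47
f 51 45 52
f 51 52 47
f 52 45 53
f 52 53 47
f 53 45 54
f 53 54 47
f 54 45 55
f 54 55 47
f 55 45 56
f 55 56 47
f 56 45 57
f 56 57 47
f 57 45 58
f 57 58 47
f 58 45 59
f 58 59 47
f 59 45 60
f 59 60 47
f 60 45 61
f 60 61 47
f 61 45 62
f 61 62 47
f 62 45 46
f 62 46 47
f 63 74 68
f 63 68 64
f 63 64 70
f 63 70 73
f 63 73 74
f 64 68 72
f 68 74 67
f 74 73 65
f 73 70 69
f 70 64 71
f 66 72 67
f 66 67 65
f 66 65 69
f 66 69 71
f 66 71 72
f 67 72 68
f 65 67 74
f 69 65 73
f 71 69 70
f 72 71 64



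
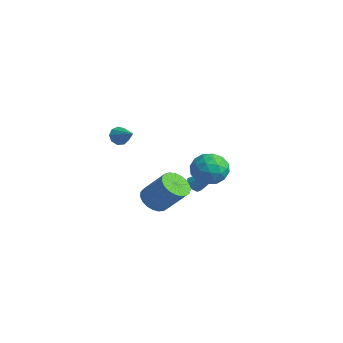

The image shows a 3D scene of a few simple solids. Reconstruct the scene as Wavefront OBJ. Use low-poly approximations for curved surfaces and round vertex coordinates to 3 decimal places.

v 1.069 -2.979 3.745
v 1.288 -3.218 3.326
v 2.131 -2.901 4.255
v 1.285 -2.859 3.277
v 1.182 -2.556 3.447
v 1.025 -2.451 3.756
v 0.89 -2.593 4.061
v 0.838 -2.915 4.218
v 0.894 -3.268 4.154
v 1.033 -3.485 3.899
v 1.188 -3.465 3.572
v -1.484 0.377 -2.193
v -0.88 0.514 -2.745
v 0.208 1.06 -1.419
v -0.396 0.923 -0.867
v -1.041 0.819 -2.738
v 0.047 1.365 -1.412
v -1.279 1.047 -2.637
v -0.191 1.594 -1.311
v -1.553 1.16 -2.459
v -0.465 1.706 -1.133
v -1.814 1.137 -2.235
v -0.726 1.683 -0.909
v -2.019 0.983 -2.004
v -0.931 1.529 -0.678
v -2.131 0.724 -1.805
v -1.043 1.27 -0.479
v -2.131 0.405 -1.674
v -1.043 0.951 -0.348
v -2.019 0.081 -1.632
v -0.931 0.627 -0.306
v -1.815 -0.192 -1.687
v -0.727 0.354 -0.361
v -1.554 -0.366 -1.83
v -0.466 0.18 -0.504
v -1.28 -0.412 -2.035
v -0.192 0.134 -0.709
v -1.042 -0.322 -2.268
v 0.046 0.225 -0.942
v -0.88 -0.11 -2.488
v 0.208 0.436 -1.162
v -0.823 0.185 -2.657
v 0.265 0.731 -1.331
v -2.674 3.393 -2.397
v -2.291 3.309 -2.74
v -1.266 4.267 -1.043
v -2.465 3.664 -2.789
v -2.76 3.86 -2.609
v -3.005 3.783 -2.305
v -3.056 3.477 -2.055
v -2.883 3.122 -2.006
v -2.587 2.926 -2.186
v -2.342 3.003 -2.49
v 2.62 1.349 1.337
v 3.458 1.073 0.966
v 2.562 0.047 2.174
v 3.4 -0.229 1.803
v 3.365 0.513 2.407
v 3.401 1.317 1.89
v 2.619 -0.197 1.25
v 2.655 0.607 0.733
v 3.457 0.118 0.913
v 3.918 0.556 1.627
v 2.102 0.564 1.513
v 2.563 1.002 2.227
v 3.044 1.325 1.078
v 2.976 -0.205 2.062
v 2.955 0.231 2.417
v 3.448 0.069 2.199
v 3.011 1.469 1.621
v 3.503 1.306 1.403
v 3.448 0.977 2.25
v 2.517 -0.186 1.737
v 3.009 -0.349 1.519
v 2.572 1.051 0.941
v 3.065 0.889 0.723
v 2.572 0.143 0.89
v 3.536 0.601 0.829
v 3.502 -0.164 1.32
v 3.043 -0.145 0.996
v 3.064 0.328 0.692
v 3.807 0.859 1.249
v 3.773 0.094 1.74
v 3.752 0.53 2.096
v 3.774 1.003 1.792
v 3.807 0.298 1.217
v 2.247 1.026 1.4
v 2.213 0.261 1.891
v 2.246 0.117 1.348
v 2.268 0.59 1.044
v 2.518 1.284 1.82
v 2.484 0.519 2.311
v 2.956 0.792 2.448
v 2.977 1.265 2.144
v 2.213 0.822 1.923
f 2 1 4
f 2 4 3
f 4 1 5
f 4 5 3
f 5 1 6
f 5 6 3
f 6 1 7
f 6 7 3
f 7 1 8
f 7 8 3
f 8 1 9
f 8 9 3
f 9 1 10
f 9 10 3
f 10 1 11
f 10 11 3
f 11 1 2
f 11 2 3
f 13 12 16
f 13 16 14
f 14 16 17
f 14 17 15
f 16 12 18
f 16 18 17
f 17 18 19
f 17 19 15
f 18 12 20
f 18 20 19
f 19 20 21
f 19 21 15
f 20 12 22
f 20 22 21
f 21 22 23
f 21 23 15
f 22 12 24
f 22 24 23
f 23 24 25
f 23 25 15
f 24 12 26
f 24 26 25
f 25 26 27
f 25 27 15
f 26 12 28
f 26 28 27
f 27 28 29
f 27 29 15
f 28 12 30
f 28 30 29
f 29 30 31
f 29 31 15
f 30 12 32
f 30 32 31
f 31 32 33
f 31 33 15
f 32 12 34
f 32 34 33
f 33 34 35
f 33 35 15
f 34 12 36
f 34 36 35
f 35 36 37
f 35 37 15
f 36 12 38
f 36 38 37
f 37 38 39
f 37 39 15
f 38 12 40
f 38 40 39
f 39 40 41
f 39 41 15
f 40 12 42
f 40 42 41
f 41 42 43
f 41 43 15
f 42 12 13
f 42 13 43
f 43 13 14
f 43 14 15
f 45 44 47
f 45 47 46
f 47 44 48
f 47 48 46
f 48 44 49
f 48 49 46
f 49 44 50
f 49 50 46
f 50 44 51
f 50 51 46
f 51 44 52
f 51 52 46
f 52 44 53
f 52 53 46
f 53 44 45
f 53 45 46
f 54 91 70
f 91 65 94
f 70 94 59
f 91 94 70
f 54 70 66
f 70 59 71
f 66 71 55
f 70 71 66
f 54 66 75
f 66 55 76
f 75 76 61
f 66 76 75
f 54 75 87
f 75 61 90
f 87 90 64
f 75 90 87
f 54 87 91
f 87 64 95
f 91 95 65
f 87 95 91
f 55 71 82
f 71 59 85
f 82 85 63
f 71 85 82
f 59 94 72
f 94 65 93
f 72 93 58
f 94 93 72
f 65 95 92
f 95 64 88
f 92 88 56
f 95 88 92
f 64 90 89
f 90 61 77
f 89 77 60
f 90 77 89
f 61 76 81
f 76 55 78
f 81 78 62
f 76 78 81
f 57 83 69
f 83 63 84
f 69 84 58
f 83 84 69
f 57 69 67
f 69 58 68
f 67 68 56
f 69 68 67
f 57 67 74
f 67 56 73
f 74 73 60
f 67 73 74
f 57 74 79
f 74 60 80
f 79 80 62
f 74 80 79
f 57 79 83
f 79 62 86
f 83 86 63
f 79 86 83
f 58 84 72
f 84 63 85
f 72 85 59
f 84 85 72
f 56 68 92
f 68 58 93
f 92 93 65
f 68 93 92
f 60 73 89
f 73 56 88
f 89 88 64
f 73 88 89
f 62 80 81
f 80 60 77
f 81 77 61
f 80 77 81
f 63 86 82
f 86 62 78
f 82 78 55
f 86 78 82



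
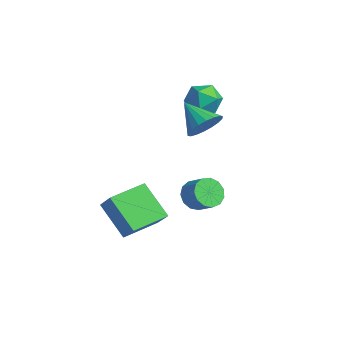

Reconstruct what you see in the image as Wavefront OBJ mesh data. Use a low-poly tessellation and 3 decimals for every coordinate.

v -0.032 2.005 0.89
v 0.313 2.569 1.6
v -1.328 1.515 1.91
v 0.046 2.834 1.388
v -0.236 2.935 1.078
v -0.478 2.851 0.73
v -0.632 2.601 0.414
v -0.667 2.232 0.193
v -0.576 1.818 0.109
v -0.378 1.441 0.18
v -0.111 1.176 0.392
v 0.172 1.075 0.703
v 0.414 1.159 1.05
v 0.568 1.41 1.366
v 0.603 1.778 1.588
v 0.512 2.192 1.671
v -2.47 3.983 1.158
v -1.754 3.396 1.558
v -3.386 2.664 0.862
v -2.67 2.077 1.262
v -3.201 2.699 1.853
v -2.635 3.514 2.036
v -2.505 2.546 0.384
v -1.939 3.361 0.567
v -1.775 2.507 1.08
v -2.205 2.602 1.988
v -2.935 3.458 0.432
v -3.365 3.553 1.34
v 2.867 0.269 -1.684
v 3.339 0.22 -2.352
v 4.146 0.521 -1.805
v 3.673 0.571 -1.136
v 3.172 0.65 -2.343
v 3.978 0.951 -1.795
v 2.908 0.96 -2.124
v 3.714 1.261 -1.577
v 2.631 1.05 -1.766
v 3.437 1.352 -1.218
v 2.429 0.893 -1.381
v 3.235 1.194 -0.834
v 2.366 0.537 -1.093
v 3.172 0.839 -0.545
v 2.462 0.097 -0.992
v 3.268 0.398 -0.445
v 2.686 -0.289 -1.111
v 3.493 0.012 -0.563
v 2.969 -0.497 -1.412
v 3.775 -0.196 -0.864
v 3.218 -0.462 -1.799
v 4.025 -0.161 -1.251
v 3.356 -0.195 -2.149
v 4.163 0.106 -1.602
v 0.184 -3.2 -2.968
v 1.241 -3.125 -1.948
v -0.227 -1.389 -2.675
v 0.829 -1.314 -1.655
v 1.571 -2.646 -4.445
v 2.627 -2.571 -3.425
v 1.159 -0.835 -4.152
v 2.216 -0.76 -3.132
f 2 1 4
f 2 4 3
f 4 1 5
f 4 5 3
f 5 1 6
f 5 6 3
f 6 1 7
f 6 7 3
f 7 1 8
f 7 8 3
f 8 1 9
f 8 9 3
f 9 1 10
f 9 10 3
f 10 1 11
f 10 11 3
f 11 1 12
f 11 12 3
f 12 1 13
f 12 13 3
f 13 1 14
f 13 14 3
f 14 1 15
f 14 15 3
f 15 1 16
f 15 16 3
f 16 1 2
f 16 2 3
f 17 28 22
f 17 22 18
f 17 18 24
f 17 24 27
f 17 27 28
f 18 22 26
f 22 28 21
f 28 27 19
f 27 24 23
f 24 18 25
f 20 26 21
f 20 21 19
f 20 19 23
f 20 23 25
f 20 25 26
f 21 26 22
f 19 21 28
f 23 19 27
f 25 23 24
f 26 25 18
f 30 29 33
f 30 33 31
f 31 33 34
f 31 34 32
f 33 29 35
f 33 35 34
f 34 35 36
f 34 36 32
f 35 29 37
f 35 37 36
f 36 37 38
f 36 38 32
f 37 29 39
f 37 39 38
f 38 39 40
f 38 40 32
f 39 29 41
f 39 41 40
f 40 41 42
f 40 42 32
f 41 29 43
f 41 43 42
f 42 43 44
f 42 44 32
f 43 29 45
f 43 45 44
f 44 45 46
f 44 46 32
f 45 29 47
f 45 47 46
f 46 47 48
f 46 48 32
f 47 29 49
f 47 49 48
f 48 49 50
f 48 50 32
f 49 29 51
f 49 51 50
f 50 51 52
f 50 52 32
f 51 29 30
f 51 30 52
f 52 30 31
f 52 31 32
f 54 56 53
f 57 54 53
f 53 56 55
f 55 57 53
f 54 60 56
f 58 54 57
f 58 60 54
f 56 60 55
f 59 57 55
f 55 60 59
f 59 58 57
f 60 58 59



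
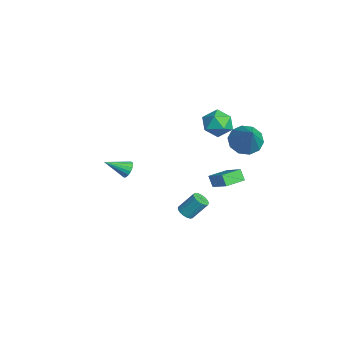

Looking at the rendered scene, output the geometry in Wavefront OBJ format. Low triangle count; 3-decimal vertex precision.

v 1.042 -3.223 2.022
v 1.551 -3.189 2.227
v 0.838 -4.457 2.738
v 1.403 -3.062 2.404
v 1.173 -2.972 2.494
v 0.912 -2.939 2.475
v 0.681 -2.972 2.353
v 0.533 -3.062 2.155
v 0.501 -3.19 1.927
v 0.594 -3.325 1.72
v 0.789 -3.436 1.583
v 1.042 -3.499 1.547
v 1.295 -3.499 1.619
v 1.49 -3.436 1.784
v 1.582 -3.324 2.004
v -3.9 2.776 -3.292
v -2.617 3.184 -2.374
v -4.276 3.989 -3.305
v -2.993 4.397 -2.387
v -3.467 2.903 -3.953
v -2.184 3.311 -3.035
v -3.843 4.116 -3.966
v -2.56 4.524 -3.048
v -4.203 4.038 1.297
v -3.422 3.897 1.921
v -3.978 2.543 0.679
v -3.197 2.402 1.303
v -4.136 2.45 1.672
v -4.275 3.374 2.053
v -3.125 3.066 0.547
v -3.264 3.99 0.928
v -2.756 3.297 1.458
v -3.381 2.916 2.153
v -4.019 3.524 0.447
v -4.644 3.143 1.142
v -0.941 0.542 -3.791
v -0.572 0.832 -4.077
v -0.409 1.689 -2.994
v -0.779 1.398 -2.709
v -0.801 0.948 -4.134
v -0.638 1.805 -3.052
v -1.063 0.971 -4.113
v -0.9 1.828 -3.031
v -1.296 0.895 -4.018
v -1.133 1.752 -2.936
v -1.449 0.739 -3.871
v -1.286 1.596 -2.789
v -1.485 0.537 -3.706
v -1.322 1.394 -2.624
v -1.397 0.336 -3.56
v -1.234 1.193 -2.478
v -1.204 0.183 -3.467
v -1.041 1.04 -2.385
v -0.951 0.111 -3.449
v -0.788 0.968 -2.367
v -0.696 0.138 -3.509
v -0.534 0.995 -2.426
v -0.498 0.258 -3.633
v -0.335 1.115 -2.551
v -0.401 0.442 -3.794
v -0.238 1.299 -2.712
v -0.427 0.649 -3.954
v -0.264 1.506 -2.872
v -0.492 3.832 1.948
v 0.258 3.827 1.272
v 0.972 3.708 3.572
v 0.139 4.42 1.424
v -0.22 4.789 1.776
v -0.684 4.793 2.194
v -1.074 4.429 2.518
v -1.242 3.837 2.625
v -1.124 3.244 2.472
v -0.764 2.875 2.12
v -0.3 2.871 1.702
v 0.09 3.235 1.378
f 2 1 4
f 2 4 3
f 4 1 5
f 4 5 3
f 5 1 6
f 5 6 3
f 6 1 7
f 6 7 3
f 7 1 8
f 7 8 3
f 8 1 9
f 8 9 3
f 9 1 10
f 9 10 3
f 10 1 11
f 10 11 3
f 11 1 12
f 11 12 3
f 12 1 13
f 12 13 3
f 13 1 14
f 13 14 3
f 14 1 15
f 14 15 3
f 15 1 2
f 15 2 3
f 17 19 16
f 20 17 16
f 16 19 18
f 18 20 16
f 17 23 19
f 21 17 20
f 21 23 17
f 19 23 18
f 22 20 18
f 18 23 22
f 22 21 20
f 23 21 22
f 24 35 29
f 24 29 25
f 24 25 31
f 24 31 34
f 24 34 35
f 25 29 33
f 29 35 28
f 35 34 26
f 34 31 30
f 31 25 32
f 27 33 28
f 27 28 26
f 27 26 30
f 27 30 32
f 27 32 33
f 28 33 29
f 26 28 35
f 30 26 34
f 32 30 31
f 33 32 25
f 37 36 40
f 37 40 38
f 38 40 41
f 38 41 39
f 40 36 42
f 40 42 41
f 41 42 43
f 41 43 39
f 42 36 44
f 42 44 43
f 43 44 45
f 43 45 39
f 44 36 46
f 44 46 45
f 45 46 47
f 45 47 39
f 46 36 48
f 46 48 47
f 47 48 49
f 47 49 39
f 48 36 50
f 48 50 49
f 49 50 51
f 49 51 39
f 50 36 52
f 50 52 51
f 51 52 53
f 51 53 39
f 52 36 54
f 52 54 53
f 53 54 55
f 53 55 39
f 54 36 56
f 54 56 55
f 55 56 57
f 55 57 39
f 56 36 58
f 56 58 57
f 57 58 59
f 57 59 39
f 58 36 60
f 58 60 59
f 59 60 61
f 59 61 39
f 60 36 62
f 60 62 61
f 61 62 63
f 61 63 39
f 62 36 37
f 62 37 63
f 63 37 38
f 63 38 39
f 65 64 67
f 65 67 66
f 67 64 68
f 67 68 66
f 68 64 69
f 68 69 66
f 69 64 70
f 69 70 66
f 70 64 71
f 70 71 66
f 71 64 72
f 71 72 66
f 72 64 73
f 72 73 66
f 73 64 74
f 73 74 66
f 74 64 75
f 74 75 66
f 75 64 65
f 75 65 66



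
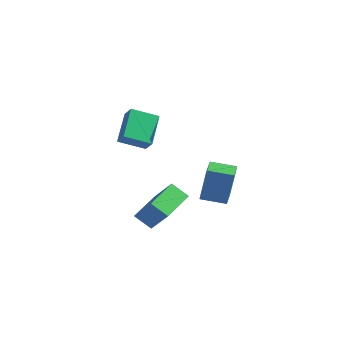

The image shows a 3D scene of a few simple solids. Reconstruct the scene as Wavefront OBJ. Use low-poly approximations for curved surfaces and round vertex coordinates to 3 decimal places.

v -0.184 -1.279 -5.045
v -1.015 -1.585 -4.327
v -0.534 0.76 -4.58
v -1.365 0.454 -3.862
v 0.945 -1.374 -3.778
v 0.114 -1.68 -3.06
v 0.595 0.665 -3.313
v -0.236 0.359 -2.595
v -0.344 -3.089 1.868
v -0.991 -1.768 3.07
v -0.95 -2.849 1.277
v -1.597 -1.527 2.479
v 0.597 -2.113 1.301
v -0.05 -0.791 2.503
v -0.009 -1.872 0.71
v -0.656 -0.551 1.912
v 1.055 0.938 -3.482
v 1.431 1.003 -1.417
v 0.485 1.934 -3.41
v 0.861 1.999 -1.345
v 2.219 1.621 -3.715
v 2.595 1.686 -1.65
v 1.649 2.617 -3.643
v 2.025 2.682 -1.578
f 2 4 1
f 5 2 1
f 1 4 3
f 3 5 1
f 2 8 4
f 6 2 5
f 6 8 2
f 4 8 3
f 7 5 3
f 3 8 7
f 7 6 5
f 8 6 7
f 10 12 9
f 13 10 9
f 9 12 11
f 11 13 9
f 10 16 12
f 14 10 13
f 14 16 10
f 12 16 11
f 15 13 11
f 11 16 15
f 15 14 13
f 16 14 15
f 18 20 17
f 21 18 17
f 17 20 19
f 19 21 17
f 18 24 20
f 22 18 21
f 22 24 18
f 20 24 19
f 23 21 19
f 19 24 23
f 23 22 21
f 24 22 23



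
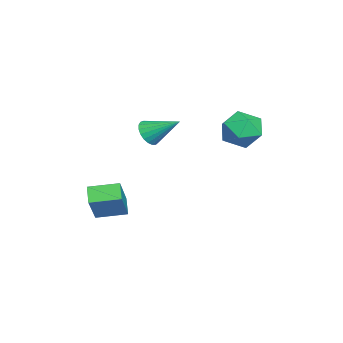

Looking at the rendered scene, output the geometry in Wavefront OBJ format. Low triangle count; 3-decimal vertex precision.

v -1.491 4.263 4.271
v -0.397 3.747 4.629
v -1.583 2.973 2.691
v -0.489 2.457 3.049
v -1.525 2.289 3.75
v -1.468 3.087 4.726
v -0.512 3.633 2.594
v -0.455 4.431 3.57
v 0.208 3.357 3.593
v -0.418 2.527 4.307
v -1.562 4.193 3.013
v -2.188 3.363 3.727
v -0.874 -1.336 3.156
v -0.332 -1.075 2.57
v -0.526 0.296 4.204
v -0.632 -0.938 2.457
v -0.975 -0.87 2.464
v -1.3 -0.882 2.591
v -1.551 -0.973 2.816
v -1.686 -1.126 3.1
v -1.68 -1.316 3.393
v -1.534 -1.509 3.645
v -1.275 -1.672 3.813
v -0.946 -1.777 3.867
v -0.605 -1.806 3.798
v -0.31 -1.753 3.618
v -0.113 -1.628 3.358
v -0.047 -1.453 3.063
v -0.125 -1.257 2.785
v 1.629 -3.627 -1.861
v 0.769 -3.871 -1.187
v 1.371 -2.017 -1.609
v 0.511 -2.261 -0.934
v 2.989 -3.679 -0.146
v 2.129 -3.923 0.529
v 2.731 -2.069 0.107
v 1.871 -2.313 0.781
f 1 12 6
f 1 6 2
f 1 2 8
f 1 8 11
f 1 11 12
f 2 6 10
f 6 12 5
f 12 11 3
f 11 8 7
f 8 2 9
f 4 10 5
f 4 5 3
f 4 3 7
f 4 7 9
f 4 9 10
f 5 10 6
f 3 5 12
f 7 3 11
f 9 7 8
f 10 9 2
f 14 13 16
f 14 16 15
f 16 13 17
f 16 17 15
f 17 13 18
f 17 18 15
f 18 13 19
f 18 19 15
f 19 13 20
f 19 20 15
f 20 13 21
f 20 21 15
f 21 13 22
f 21 22 15
f 22 13 23
f 22 23 15
f 23 13 24
f 23 24 15
f 24 13 25
f 24 25 15
f 25 13 26
f 25 26 15
f 26 13 27
f 26 27 15
f 27 13 28
f 27 28 15
f 28 13 29
f 28 29 15
f 29 13 14
f 29 14 15
f 31 33 30
f 34 31 30
f 30 33 32
f 32 34 30
f 31 37 33
f 35 31 34
f 35 37 31
f 33 37 32
f 36 34 32
f 32 37 36
f 36 35 34
f 37 35 36



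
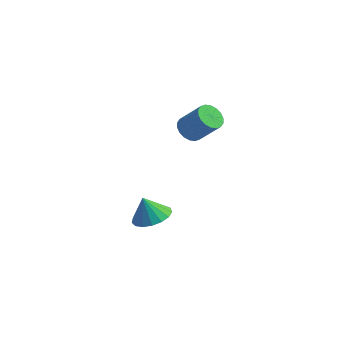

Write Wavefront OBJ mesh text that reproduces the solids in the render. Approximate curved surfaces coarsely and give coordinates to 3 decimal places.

v 1.537 -1.311 2.46
v 2.093 -1.438 1.988
v 3.158 -1.457 3.248
v 2.603 -1.329 3.72
v 2.083 -1.11 2.002
v 3.148 -1.128 3.262
v 1.964 -0.821 2.106
v 3.029 -0.839 3.366
v 1.762 -0.629 2.281
v 2.827 -0.647 3.541
v 1.514 -0.572 2.491
v 2.579 -0.59 3.751
v 1.271 -0.661 2.694
v 2.336 -0.68 3.955
v 1.081 -0.879 2.852
v 2.146 -0.898 4.112
v 0.982 -1.183 2.932
v 2.047 -1.202 4.192
v 0.992 -1.512 2.918
v 2.057 -1.53 4.178
v 1.111 -1.801 2.814
v 2.176 -1.819 4.074
v 1.313 -1.993 2.639
v 2.378 -2.011 3.899
v 1.561 -2.05 2.429
v 2.626 -2.068 3.689
v 1.804 -1.96 2.225
v 2.869 -1.979 3.486
v 1.994 -1.742 2.068
v 3.059 -1.761 3.328
v 0.221 -2.782 -3.293
v 0.865 -2.029 -3.051
v -0.261 -2.758 -2.087
v 0.468 -1.796 -3.214
v 0.015 -1.788 -3.396
v -0.391 -2.009 -3.554
v -0.656 -2.407 -3.652
v -0.721 -2.89 -3.668
v -0.57 -3.349 -3.599
v -0.237 -3.678 -3.459
v 0.201 -3.802 -3.281
v 0.643 -3.692 -3.106
v 0.989 -3.374 -2.974
v 1.159 -2.92 -2.915
v 1.114 -2.434 -2.943
f 2 1 5
f 2 5 3
f 3 5 6
f 3 6 4
f 5 1 7
f 5 7 6
f 6 7 8
f 6 8 4
f 7 1 9
f 7 9 8
f 8 9 10
f 8 10 4
f 9 1 11
f 9 11 10
f 10 11 12
f 10 12 4
f 11 1 13
f 11 13 12
f 12 13 14
f 12 14 4
f 13 1 15
f 13 15 14
f 14 15 16
f 14 16 4
f 15 1 17
f 15 17 16
f 16 17 18
f 16 18 4
f 17 1 19
f 17 19 18
f 18 19 20
f 18 20 4
f 19 1 21
f 19 21 20
f 20 21 22
f 20 22 4
f 21 1 23
f 21 23 22
f 22 23 24
f 22 24 4
f 23 1 25
f 23 25 24
f 24 25 26
f 24 26 4
f 25 1 27
f 25 27 26
f 26 27 28
f 26 28 4
f 27 1 29
f 27 29 28
f 28 29 30
f 28 30 4
f 29 1 2
f 29 2 30
f 30 2 3
f 30 3 4
f 32 31 34
f 32 34 33
f 34 31 35
f 34 35 33
f 35 31 36
f 35 36 33
f 36 31 37
f 36 37 33
f 37 31 38
f 37 38 33
f 38 31 39
f 38 39 33
f 39 31 40
f 39 40 33
f 40 31 41
f 40 41 33
f 41 31 42
f 41 42 33
f 42 31 43
f 42 43 33
f 43 31 44
f 43 44 33
f 44 31 45
f 44 45 33
f 45 31 32
f 45 32 33



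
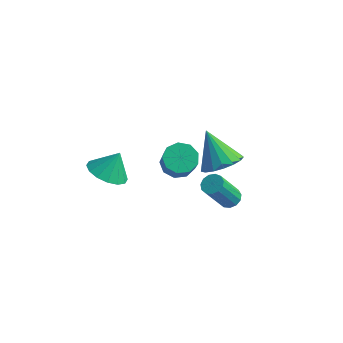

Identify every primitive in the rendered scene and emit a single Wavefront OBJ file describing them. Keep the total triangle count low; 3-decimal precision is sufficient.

v -0.766 -2.867 0.95
v -0.193 -2.245 1.042
v 0.318 -2.892 2.223
v -0.254 -3.513 2.13
v -0.681 -2.11 1.328
v -0.17 -2.757 2.508
v -1.209 -2.329 1.436
v -0.698 -2.975 2.617
v -1.529 -2.799 1.317
v -1.018 -3.446 2.498
v -1.492 -3.301 1.026
v -0.981 -3.948 2.207
v -1.115 -3.6 0.699
v -0.604 -4.247 1.88
v -0.575 -3.555 0.49
v -0.064 -4.202 1.67
v -0.124 -3.189 0.495
v 0.388 -3.836 1.676
v 0.027 -2.671 0.713
v 0.538 -3.318 1.894
v 1.69 -3.174 2.338
v 2.476 -2.584 2.707
v 0.61 -2.726 3.922
v 2.205 -2.264 2.431
v 1.815 -2.152 2.133
v 1.397 -2.275 1.883
v 1.046 -2.603 1.737
v 0.843 -3.063 1.728
v 0.834 -3.548 1.859
v 1.021 -3.947 2.1
v 1.361 -4.17 2.395
v 1.777 -4.164 2.677
v 2.173 -3.932 2.881
v 2.459 -3.526 2.961
v 2.568 -3.04 2.898
v -3.818 -4.172 -0.13
v -2.79 -4.266 -0.412
v -3.442 -3.588 1.05
v -2.947 -3.771 -0.606
v -3.338 -3.384 -0.673
v -3.857 -3.208 -0.594
v -4.366 -3.291 -0.392
v -4.728 -3.609 -0.119
v -4.846 -4.078 0.151
v -4.689 -4.572 0.345
v -4.298 -4.959 0.412
v -3.779 -5.135 0.333
v -3.27 -5.053 0.131
v -2.908 -4.735 -0.142
v 0.588 -0.124 -3.612
v 1.104 -0.447 -3.651
v 0.628 -1.419 -1.886
v 0.112 -1.096 -1.848
v 1.181 -0.163 -3.473
v 0.704 -1.134 -1.709
v 1.069 0.134 -3.34
v 0.593 -0.838 -1.576
v 0.805 0.349 -3.293
v 0.328 -0.623 -1.529
v 0.472 0.413 -3.348
v -0.005 -0.559 -1.583
v 0.176 0.307 -3.486
v -0.301 -0.665 -1.722
v 0.01 0.064 -3.665
v -0.466 -0.908 -1.9
v 0.029 -0.238 -3.826
v -0.448 -1.21 -2.062
v 0.225 -0.505 -3.92
v -0.252 -1.477 -2.156
v 0.536 -0.65 -3.916
v 0.059 -1.622 -2.152
v 0.864 -0.629 -3.816
v 0.387 -1.601 -2.051
f 2 1 5
f 2 5 3
f 3 5 6
f 3 6 4
f 5 1 7
f 5 7 6
f 6 7 8
f 6 8 4
f 7 1 9
f 7 9 8
f 8 9 10
f 8 10 4
f 9 1 11
f 9 11 10
f 10 11 12
f 10 12 4
f 11 1 13
f 11 13 12
f 12 13 14
f 12 14 4
f 13 1 15
f 13 15 14
f 14 15 16
f 14 16 4
f 15 1 17
f 15 17 16
f 16 17 18
f 16 18 4
f 17 1 19
f 17 19 18
f 18 19 20
f 18 20 4
f 19 1 2
f 19 2 20
f 20 2 3
f 20 3 4
f 22 21 24
f 22 24 23
f 24 21 25
f 24 25 23
f 25 21 26
f 25 26 23
f 26 21 27
f 26 27 23
f 27 21 28
f 27 28 23
f 28 21 29
f 28 29 23
f 29 21 30
f 29 30 23
f 30 21 31
f 30 31 23
f 31 21 32
f 31 32 23
f 32 21 33
f 32 33 23
f 33 21 34
f 33 34 23
f 34 21 35
f 34 35 23
f 35 21 22
f 35 22 23
f 37 36 39
f 37 39 38
f 39 36 40
f 39 40 38
f 40 36 41
f 40 41 38
f 41 36 42
f 41 42 38
f 42 36 43
f 42 43 38
f 43 36 44
f 43 44 38
f 44 36 45
f 44 45 38
f 45 36 46
f 45 46 38
f 46 36 47
f 46 47 38
f 47 36 48
f 47 48 38
f 48 36 49
f 48 49 38
f 49 36 37
f 49 37 38
f 51 50 54
f 51 54 52
f 52 54 55
f 52 55 53
f 54 50 56
f 54 56 55
f 55 56 57
f 55 57 53
f 56 50 58
f 56 58 57
f 57 58 59
f 57 59 53
f 58 50 60
f 58 60 59
f 59 60 61
f 59 61 53
f 60 50 62
f 60 62 61
f 61 62 63
f 61 63 53
f 62 50 64
f 62 64 63
f 63 64 65
f 63 65 53
f 64 50 66
f 64 66 65
f 65 66 67
f 65 67 53
f 66 50 68
f 66 68 67
f 67 68 69
f 67 69 53
f 68 50 70
f 68 70 69
f 69 70 71
f 69 71 53
f 70 50 72
f 70 72 71
f 71 72 73
f 71 73 53
f 72 50 51
f 72 51 73
f 73 51 52
f 73 52 53



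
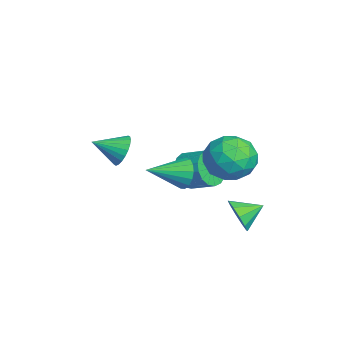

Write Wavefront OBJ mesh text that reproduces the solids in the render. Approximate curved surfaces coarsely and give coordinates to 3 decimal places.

v 1.395 -2.653 0.273
v 2.067 -2.835 -0.14
v 1.425 -3.887 0.867
v 2.189 -2.706 0.121
v 2.19 -2.569 0.406
v 2.07 -2.445 0.671
v 1.847 -2.353 0.875
v 1.555 -2.306 0.988
v 1.239 -2.312 0.991
v 0.947 -2.369 0.886
v 0.723 -2.47 0.687
v 0.601 -2.599 0.425
v 0.6 -2.736 0.14
v 0.72 -2.86 -0.124
v 0.943 -2.953 -0.328
v 1.235 -3 -0.441
v 1.551 -2.994 -0.445
v 1.843 -2.936 -0.339
v 3.073 1.901 -2.827
v 3.466 1.673 -2.074
v 2.867 2.979 -2.393
v 3.845 1.879 -2.405
v 3.929 2.094 -2.898
v 3.686 2.235 -3.363
v 3.209 2.249 -3.624
v 2.68 2.13 -3.581
v 2.302 1.924 -3.25
v 2.217 1.709 -2.757
v 2.46 1.568 -2.291
v 2.937 1.554 -2.03
v -1.107 0.285 -2.549
v -0.359 0.062 -3.124
v 0.316 0.991 -2.605
v -0.433 1.215 -2.031
v -0.599 0.374 -3.37
v 0.076 1.303 -2.852
v -0.955 0.665 -3.429
v -0.28 1.594 -2.91
v -1.347 0.87 -3.285
v -0.672 1.799 -2.767
v -1.683 0.94 -2.974
v -1.008 1.87 -2.455
v -1.888 0.861 -2.565
v -1.213 1.79 -2.046
v -1.914 0.65 -2.152
v -1.239 1.579 -1.634
v -1.755 0.355 -1.83
v -1.08 1.284 -1.312
v -1.448 0.044 -1.673
v -0.773 0.974 -1.155
v -1.063 -0.211 -1.717
v -0.388 0.718 -1.199
v -0.688 -0.353 -1.951
v -0.013 0.576 -1.433
v -0.409 -0.348 -2.323
v 0.266 0.581 -1.804
v -0.29 -0.199 -2.746
v 0.385 0.731 -2.227
v 1.195 -0.083 -1.321
v 1.51 0.232 -0.632
v 1.645 -1.717 -0.779
v 1.135 0.16 -0.54
v 0.774 0.032 -0.627
v 0.51 -0.122 -0.872
v 0.403 -0.267 -1.221
v 0.477 -0.37 -1.592
v 0.715 -0.407 -1.902
v 1.064 -0.37 -2.078
v 1.443 -0.267 -2.081
v 1.765 -0.121 -1.91
v 1.956 0.033 -1.604
v 1.973 0.161 -1.233
v 1.812 0.233 -0.883
v 3.74 2.585 0.641
v 4.69 1.914 0.882
v 2.59 1.086 0.998
v 3.54 0.415 1.239
v 3.234 1.296 1.975
v 3.944 2.223 1.754
v 3.336 0.777 0.126
v 4.046 1.704 -0.095
v 4.44 0.797 0.564
v 4.377 1.117 1.706
v 2.903 1.883 0.174
v 2.84 2.203 1.316
v 4.316 2.381 0.73
v 2.964 0.619 1.15
v 2.784 1.137 1.582
v 3.343 0.742 1.724
v 3.877 2.563 1.243
v 4.436 2.168 1.384
v 3.58 1.805 2.026
v 2.844 0.832 0.496
v 3.403 0.437 0.637
v 3.937 2.258 0.156
v 4.496 1.863 0.298
v 3.7 1.195 -0.146
v 4.727 1.33 0.684
v 4.052 0.449 0.895
v 3.932 0.662 0.24
v 4.349 1.206 0.111
v 4.691 1.518 1.356
v 4.015 0.637 1.566
v 3.835 1.155 1.998
v 4.252 1.7 1.868
v 4.544 0.862 1.169
v 3.265 2.363 0.314
v 2.589 1.482 0.524
v 3.028 1.3 0.012
v 3.445 1.845 -0.118
v 3.228 2.551 0.985
v 2.553 1.67 1.196
v 2.931 1.794 1.769
v 3.348 2.338 1.64
v 2.736 2.138 0.711
f 2 1 4
f 2 4 3
f 4 1 5
f 4 5 3
f 5 1 6
f 5 6 3
f 6 1 7
f 6 7 3
f 7 1 8
f 7 8 3
f 8 1 9
f 8 9 3
f 9 1 10
f 9 10 3
f 10 1 11
f 10 11 3
f 11 1 12
f 11 12 3
f 12 1 13
f 12 13 3
f 13 1 14
f 13 14 3
f 14 1 15
f 14 15 3
f 15 1 16
f 15 16 3
f 16 1 17
f 16 17 3
f 17 1 18
f 17 18 3
f 18 1 2
f 18 2 3
f 20 19 22
f 20 22 21
f 22 19 23
f 22 23 21
f 23 19 24
f 23 24 21
f 24 19 25
f 24 25 21
f 25 19 26
f 25 26 21
f 26 19 27
f 26 27 21
f 27 19 28
f 27 28 21
f 28 19 29
f 28 29 21
f 29 19 30
f 29 30 21
f 30 19 20
f 30 20 21
f 32 31 35
f 32 35 33
f 33 35 36
f 33 36 34
f 35 31 37
f 35 37 36
f 36 37 38
f 36 38 34
f 37 31 39
f 37 39 38
f 38 39 40
f 38 40 34
f 39 31 41
f 39 41 40
f 40 41 42
f 40 42 34
f 41 31 43
f 41 43 42
f 42 43 44
f 42 44 34
f 43 31 45
f 43 45 44
f 44 45 46
f 44 46 34
f 45 31 47
f 45 47 46
f 46 47 48
f 46 48 34
f 47 31 49
f 47 49 48
f 48 49 50
f 48 50 34
f 49 31 51
f 49 51 50
f 50 51 52
f 50 52 34
f 51 31 53
f 51 53 52
f 52 53 54
f 52 54 34
f 53 31 55
f 53 55 54
f 54 55 56
f 54 56 34
f 55 31 57
f 55 57 56
f 56 57 58
f 56 58 34
f 57 31 32
f 57 32 58
f 58 32 33
f 58 33 34
f 60 59 62
f 60 62 61
f 62 59 63
f 62 63 61
f 63 59 64
f 63 64 61
f 64 59 65
f 64 65 61
f 65 59 66
f 65 66 61
f 66 59 67
f 66 67 61
f 67 59 68
f 67 68 61
f 68 59 69
f 68 69 61
f 69 59 70
f 69 70 61
f 70 59 71
f 70 71 61
f 71 59 72
f 71 72 61
f 72 59 73
f 72 73 61
f 73 59 60
f 73 60 61
f 74 111 90
f 111 85 114
f 90 114 79
f 111 114 90
f 74 90 86
f 90 79 91
f 86 91 75
f 90 91 86
f 74 86 95
f 86 75 96
f 95 96 81
f 86 96 95
f 74 95 107
f 95 81 110
f 107 110 84
f 95 110 107
f 74 107 111
f 107 84 115
f 111 115 85
f 107 115 111
f 75 91 102
f 91 79 105
f 102 105 83
f 91 105 102
f 79 114 92
f 114 85 113
f 92 113 78
f 114 113 92
f 85 115 112
f 115 84 108
f 112 108 76
f 115 108 112
f 84 110 109
f 110 81 97
f 109 97 80
f 110 97 109
f 81 96 101
f 96 75 98
f 101 98 82
f 96 98 101
f 77 103 89
f 103 83 104
f 89 104 78
f 103 104 89
f 77 89 87
f 89 78 88
f 87 88 76
f 89 88 87
f 77 87 94
f 87 76 93
f 94 93 80
f 87 93 94
f 77 94 99
f 94 80 100
f 99 100 82
f 94 100 99
f 77 99 103
f 99 82 106
f 103 106 83
f 99 106 103
f 78 104 92
f 104 83 105
f 92 105 79
f 104 105 92
f 76 88 112
f 88 78 113
f 112 113 85
f 88 113 112
f 80 93 109
f 93 76 108
f 109 108 84
f 93 108 109
f 82 100 101
f 100 80 97
f 101 97 81
f 100 97 101
f 83 106 102
f 106 82 98
f 102 98 75
f 106 98 102

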